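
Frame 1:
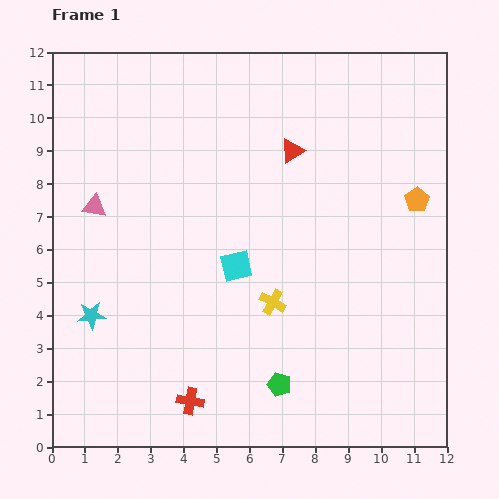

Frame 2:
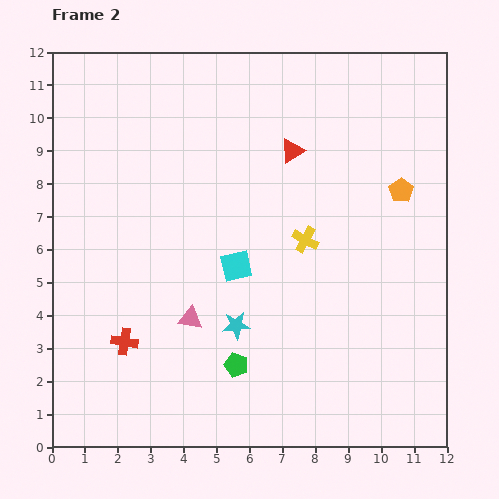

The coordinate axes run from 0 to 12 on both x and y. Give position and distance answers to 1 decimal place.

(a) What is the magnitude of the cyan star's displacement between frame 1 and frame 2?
4.4

The cyan star moved from (1.2, 4.0) to (5.6, 3.7), a distance of √(4.4² + 0.3²) ≈ 4.4.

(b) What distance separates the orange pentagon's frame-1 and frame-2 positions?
0.6

The orange pentagon moved from (11.1, 7.5) to (10.6, 7.8), a distance of √(0.5² + 0.3²) ≈ 0.6.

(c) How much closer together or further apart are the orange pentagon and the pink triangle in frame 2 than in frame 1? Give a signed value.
-2.3

Distance in frame 1: 9.8. Distance in frame 2: 7.5.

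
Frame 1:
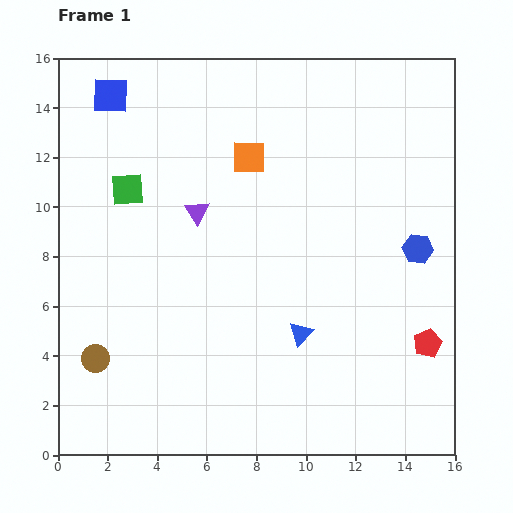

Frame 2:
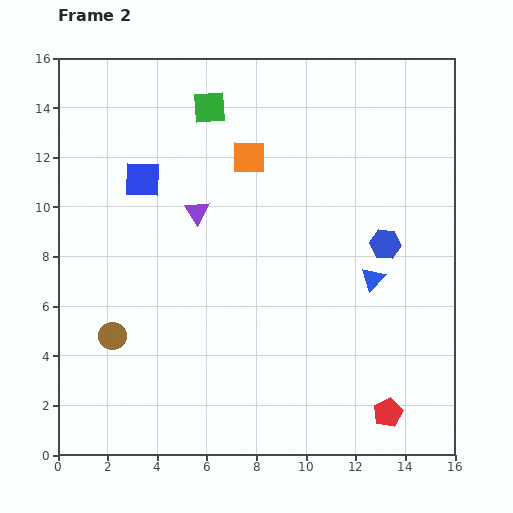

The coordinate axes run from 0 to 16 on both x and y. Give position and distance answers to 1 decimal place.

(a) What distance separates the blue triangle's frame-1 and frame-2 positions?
3.6

The blue triangle moved from (9.8, 4.9) to (12.7, 7.1), a distance of √(2.9² + 2.2²) ≈ 3.6.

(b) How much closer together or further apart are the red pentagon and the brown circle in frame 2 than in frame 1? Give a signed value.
-1.9

Distance in frame 1: 13.4. Distance in frame 2: 11.5.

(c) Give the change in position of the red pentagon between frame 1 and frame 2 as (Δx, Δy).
(-1.6, -2.8)

The red pentagon was at (14.9, 4.5) in frame 1 and (13.3, 1.7) in frame 2.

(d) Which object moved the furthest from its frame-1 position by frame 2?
the green square

(moved 4.7; next 3.6)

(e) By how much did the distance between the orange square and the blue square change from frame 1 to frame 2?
-1.7

Distance in frame 1: 6.1. Distance in frame 2: 4.4.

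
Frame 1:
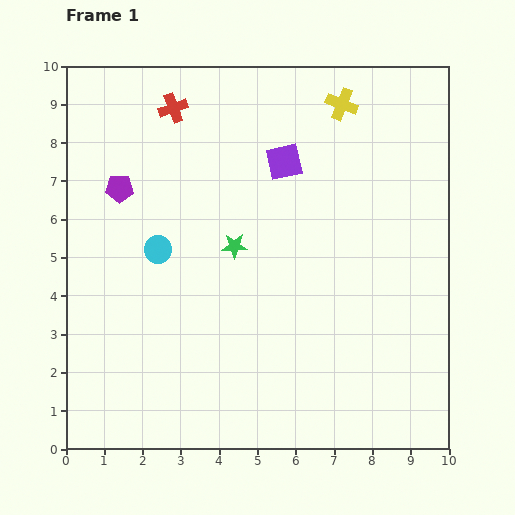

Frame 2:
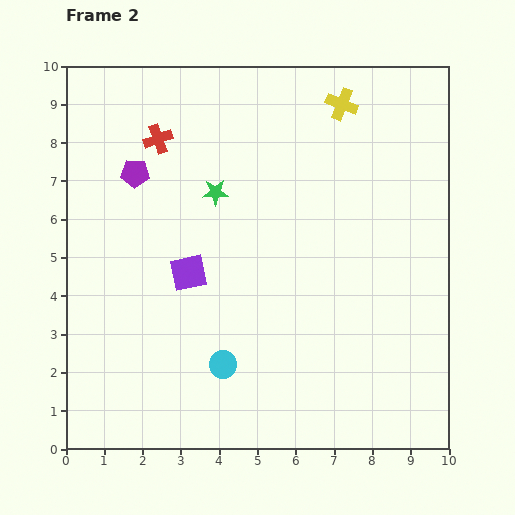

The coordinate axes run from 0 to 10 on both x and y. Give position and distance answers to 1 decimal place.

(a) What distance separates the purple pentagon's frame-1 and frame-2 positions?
0.6

The purple pentagon moved from (1.4, 6.8) to (1.8, 7.2), a distance of √(0.4² + 0.4²) ≈ 0.6.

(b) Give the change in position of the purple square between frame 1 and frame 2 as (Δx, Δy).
(-2.5, -2.9)

The purple square was at (5.7, 7.5) in frame 1 and (3.2, 4.6) in frame 2.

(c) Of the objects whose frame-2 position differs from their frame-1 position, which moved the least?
the purple pentagon

(moved 0.6)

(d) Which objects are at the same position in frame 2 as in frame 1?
the yellow cross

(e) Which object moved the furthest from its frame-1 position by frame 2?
the purple square

(moved 3.8; next 3.4)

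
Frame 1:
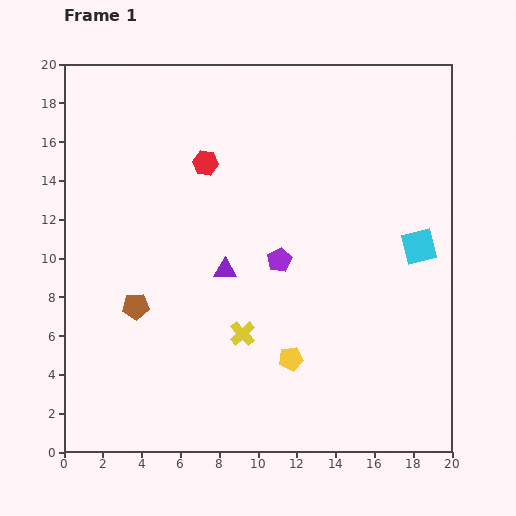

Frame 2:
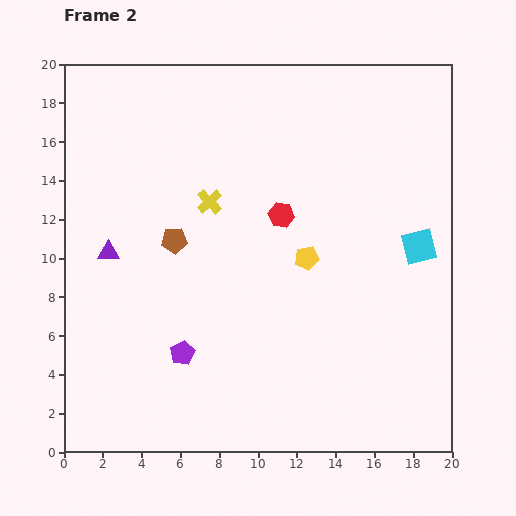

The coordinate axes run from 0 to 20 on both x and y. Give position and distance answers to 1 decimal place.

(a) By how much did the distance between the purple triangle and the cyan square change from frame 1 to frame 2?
+5.9

Distance in frame 1: 10.1. Distance in frame 2: 16.0.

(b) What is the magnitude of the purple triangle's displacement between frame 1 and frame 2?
6.1

The purple triangle moved from (8.3, 9.4) to (2.3, 10.3), a distance of √(6.0² + 0.9²) ≈ 6.1.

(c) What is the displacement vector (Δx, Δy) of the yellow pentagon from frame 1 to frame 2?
(0.8, 5.2)

The yellow pentagon was at (11.7, 4.8) in frame 1 and (12.5, 10.0) in frame 2.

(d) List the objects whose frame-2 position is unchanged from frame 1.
the cyan square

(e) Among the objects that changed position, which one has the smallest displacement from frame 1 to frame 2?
the brown pentagon

(moved 3.9)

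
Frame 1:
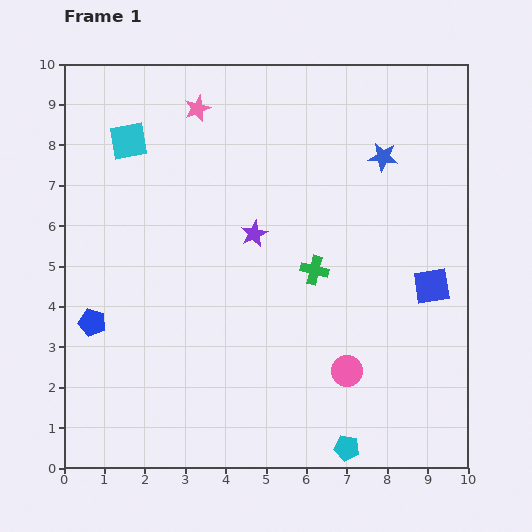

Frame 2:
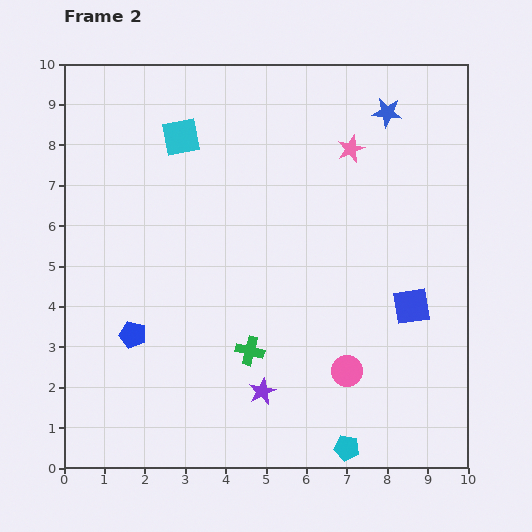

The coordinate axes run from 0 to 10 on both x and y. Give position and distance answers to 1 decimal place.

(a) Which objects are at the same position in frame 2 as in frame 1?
the cyan pentagon, the pink circle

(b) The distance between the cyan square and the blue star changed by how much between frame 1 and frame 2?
-1.2

Distance in frame 1: 6.3. Distance in frame 2: 5.1.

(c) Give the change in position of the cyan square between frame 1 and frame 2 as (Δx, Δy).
(1.3, 0.1)

The cyan square was at (1.6, 8.1) in frame 1 and (2.9, 8.2) in frame 2.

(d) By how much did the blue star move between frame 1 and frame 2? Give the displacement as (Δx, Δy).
(0.1, 1.1)

The blue star was at (7.9, 7.7) in frame 1 and (8.0, 8.8) in frame 2.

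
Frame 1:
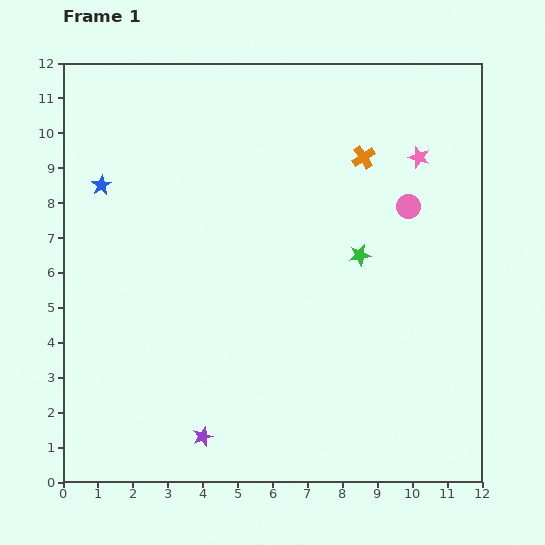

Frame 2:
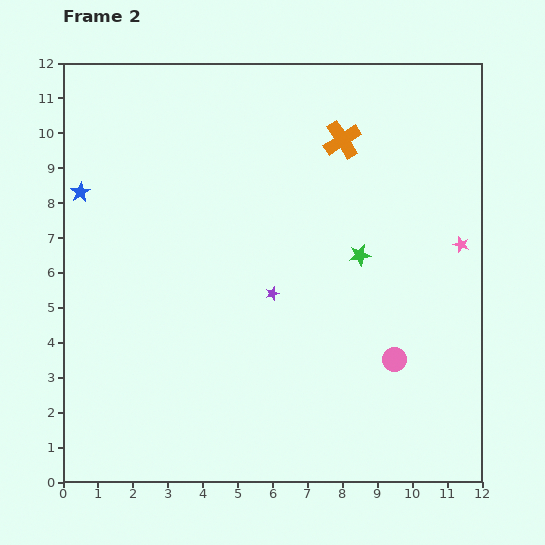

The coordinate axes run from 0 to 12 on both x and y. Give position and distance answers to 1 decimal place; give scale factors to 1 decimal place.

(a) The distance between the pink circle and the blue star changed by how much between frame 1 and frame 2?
+1.4

Distance in frame 1: 8.8. Distance in frame 2: 10.2.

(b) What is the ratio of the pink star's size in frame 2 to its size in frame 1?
0.7×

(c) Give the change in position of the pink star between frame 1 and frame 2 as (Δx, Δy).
(1.2, -2.5)

The pink star was at (10.2, 9.3) in frame 1 and (11.4, 6.8) in frame 2.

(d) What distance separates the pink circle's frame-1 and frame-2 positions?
4.4

The pink circle moved from (9.9, 7.9) to (9.5, 3.5), a distance of √(0.4² + 4.4²) ≈ 4.4.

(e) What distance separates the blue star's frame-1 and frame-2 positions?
0.6

The blue star moved from (1.1, 8.5) to (0.5, 8.3), a distance of √(0.6² + 0.2²) ≈ 0.6.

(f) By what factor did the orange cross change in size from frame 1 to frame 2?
1.6×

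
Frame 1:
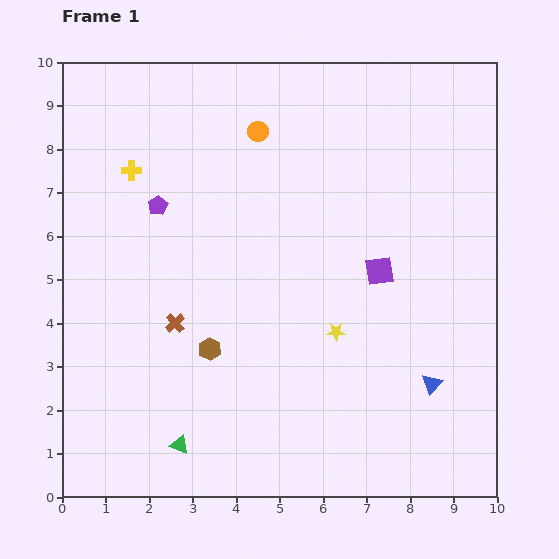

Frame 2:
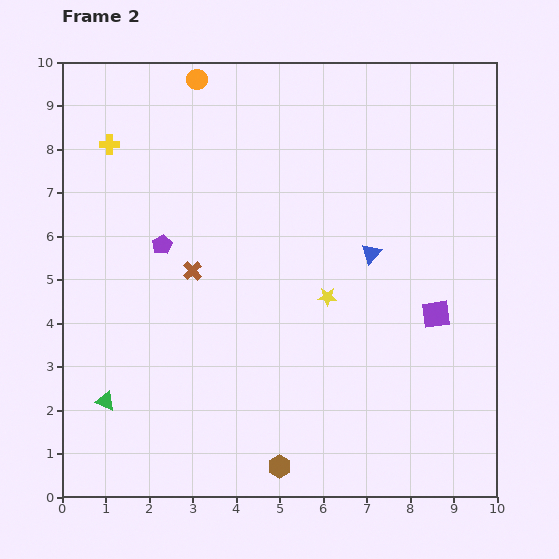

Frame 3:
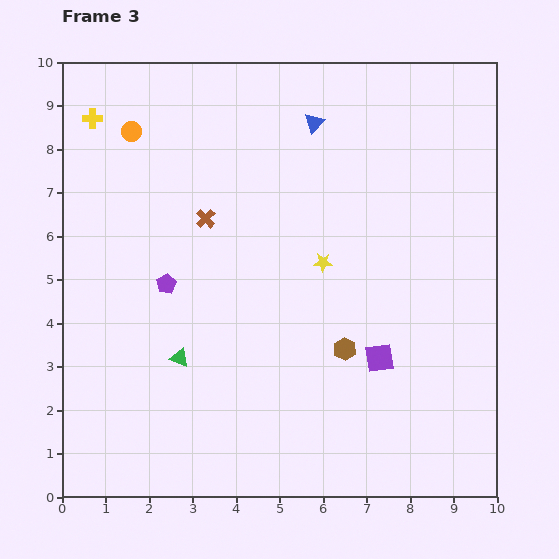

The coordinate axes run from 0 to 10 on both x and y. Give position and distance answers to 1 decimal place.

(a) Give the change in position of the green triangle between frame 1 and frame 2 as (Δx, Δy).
(-1.7, 1.0)

The green triangle was at (2.7, 1.2) in frame 1 and (1.0, 2.2) in frame 2.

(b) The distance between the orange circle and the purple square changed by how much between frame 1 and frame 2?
+3.4

Distance in frame 1: 4.3. Distance in frame 2: 7.7.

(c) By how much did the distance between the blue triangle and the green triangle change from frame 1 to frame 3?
+0.2

Distance in frame 1: 6.0. Distance in frame 3: 6.2.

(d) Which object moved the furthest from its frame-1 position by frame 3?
the blue triangle

(moved 6.6; next 3.1)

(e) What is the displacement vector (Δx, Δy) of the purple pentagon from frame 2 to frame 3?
(0.1, -0.9)

The purple pentagon was at (2.3, 5.8) in frame 2 and (2.4, 4.9) in frame 3.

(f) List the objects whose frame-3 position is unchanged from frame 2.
none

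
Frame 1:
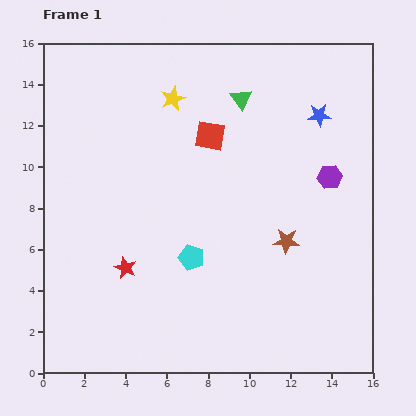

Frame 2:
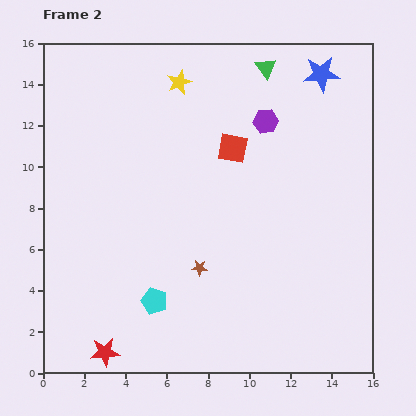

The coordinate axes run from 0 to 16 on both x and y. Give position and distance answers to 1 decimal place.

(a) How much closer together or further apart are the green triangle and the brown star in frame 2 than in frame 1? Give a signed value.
+3.0

Distance in frame 1: 7.2. Distance in frame 2: 10.2.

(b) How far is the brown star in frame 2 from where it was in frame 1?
4.4

The brown star moved from (11.8, 6.4) to (7.6, 5.1), a distance of √(4.2² + 1.3²) ≈ 4.4.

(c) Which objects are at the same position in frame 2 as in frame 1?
none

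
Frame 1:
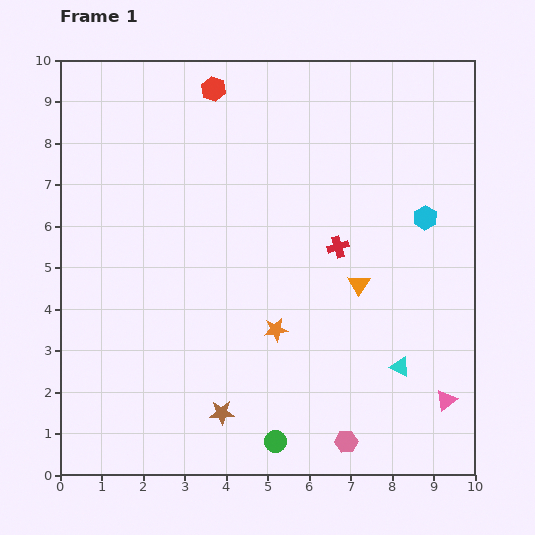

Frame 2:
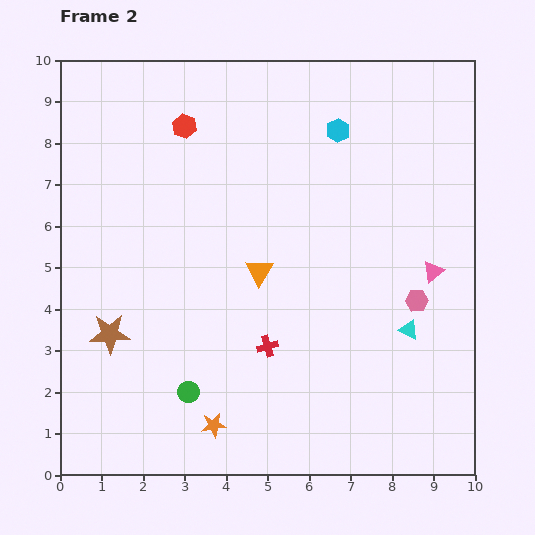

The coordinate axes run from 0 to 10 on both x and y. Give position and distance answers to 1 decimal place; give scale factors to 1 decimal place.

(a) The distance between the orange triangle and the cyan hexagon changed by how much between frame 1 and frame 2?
+1.6

Distance in frame 1: 2.3. Distance in frame 2: 3.9.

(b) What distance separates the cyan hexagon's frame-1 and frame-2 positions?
3.0

The cyan hexagon moved from (8.8, 6.2) to (6.7, 8.3), a distance of √(2.1² + 2.1²) ≈ 3.0.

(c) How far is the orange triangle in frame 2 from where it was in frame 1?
2.4

The orange triangle moved from (7.2, 4.6) to (4.8, 4.9), a distance of √(2.4² + 0.3²) ≈ 2.4.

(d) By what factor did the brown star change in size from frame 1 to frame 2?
1.7×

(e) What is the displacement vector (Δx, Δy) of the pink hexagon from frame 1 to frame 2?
(1.7, 3.4)

The pink hexagon was at (6.9, 0.8) in frame 1 and (8.6, 4.2) in frame 2.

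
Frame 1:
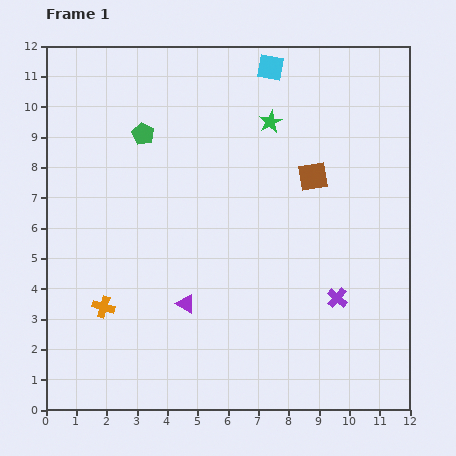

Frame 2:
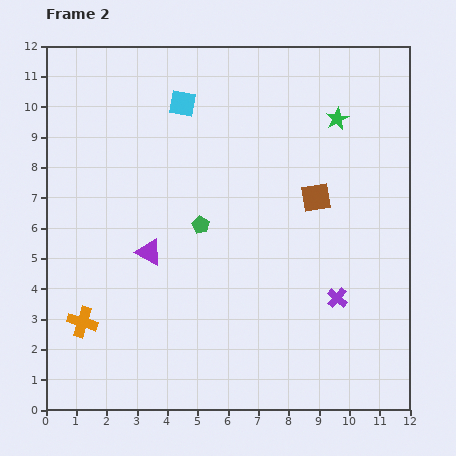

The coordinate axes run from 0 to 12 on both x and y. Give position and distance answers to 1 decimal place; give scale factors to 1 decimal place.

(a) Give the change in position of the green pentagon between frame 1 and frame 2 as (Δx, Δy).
(1.9, -3.0)

The green pentagon was at (3.2, 9.1) in frame 1 and (5.1, 6.1) in frame 2.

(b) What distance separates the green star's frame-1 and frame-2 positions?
2.2

The green star moved from (7.4, 9.5) to (9.6, 9.6), a distance of √(2.2² + 0.1²) ≈ 2.2.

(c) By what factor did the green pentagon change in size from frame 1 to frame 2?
0.8×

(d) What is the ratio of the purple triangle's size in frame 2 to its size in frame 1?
1.4×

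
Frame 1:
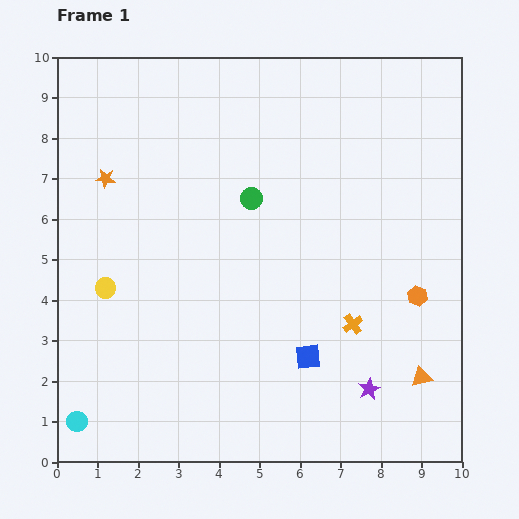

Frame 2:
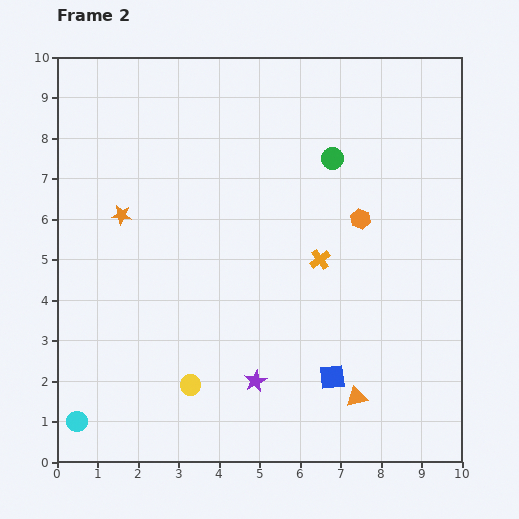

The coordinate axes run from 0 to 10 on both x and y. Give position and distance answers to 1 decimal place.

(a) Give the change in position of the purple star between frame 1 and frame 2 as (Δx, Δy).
(-2.8, 0.2)

The purple star was at (7.7, 1.8) in frame 1 and (4.9, 2.0) in frame 2.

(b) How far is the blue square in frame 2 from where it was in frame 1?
0.8

The blue square moved from (6.2, 2.6) to (6.8, 2.1), a distance of √(0.6² + 0.5²) ≈ 0.8.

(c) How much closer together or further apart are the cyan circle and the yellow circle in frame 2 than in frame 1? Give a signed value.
-0.5

Distance in frame 1: 3.4. Distance in frame 2: 2.9.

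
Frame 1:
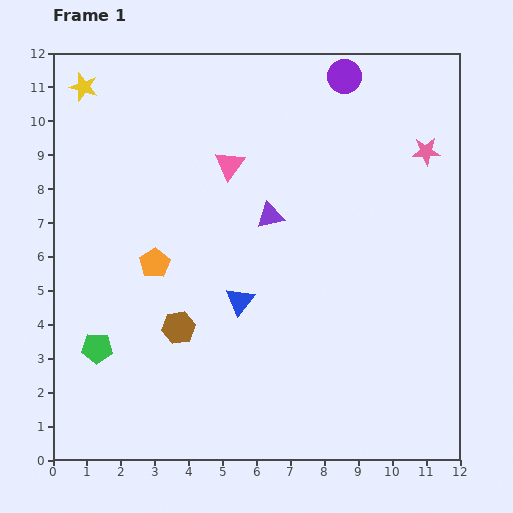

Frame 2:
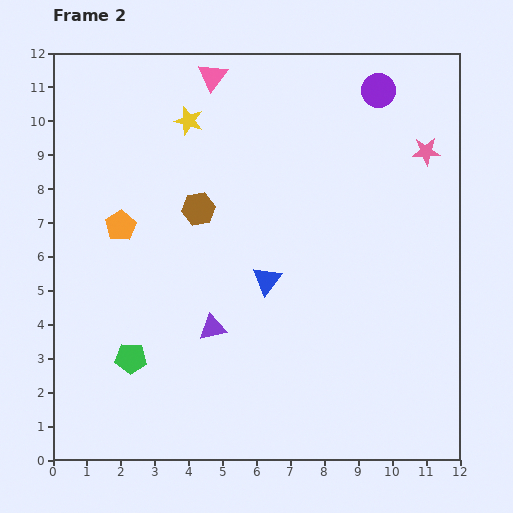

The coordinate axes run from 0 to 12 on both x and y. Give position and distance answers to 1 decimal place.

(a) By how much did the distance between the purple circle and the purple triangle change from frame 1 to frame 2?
+3.8

Distance in frame 1: 4.7. Distance in frame 2: 8.5.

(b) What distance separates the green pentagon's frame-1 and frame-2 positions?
1.0

The green pentagon moved from (1.3, 3.3) to (2.3, 3.0), a distance of √(1.0² + 0.3²) ≈ 1.0.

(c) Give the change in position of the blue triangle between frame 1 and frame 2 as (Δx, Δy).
(0.8, 0.6)

The blue triangle was at (5.5, 4.7) in frame 1 and (6.3, 5.3) in frame 2.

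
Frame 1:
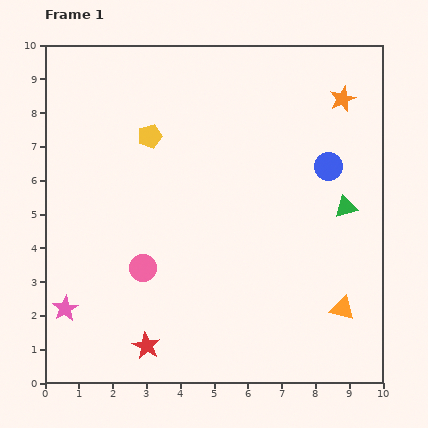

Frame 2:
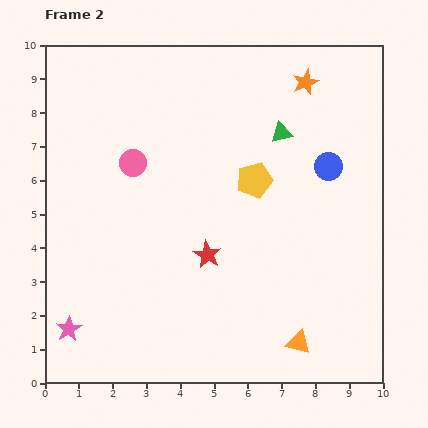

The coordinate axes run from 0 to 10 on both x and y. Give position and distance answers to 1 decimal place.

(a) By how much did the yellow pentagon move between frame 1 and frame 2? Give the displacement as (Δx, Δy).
(3.1, -1.3)

The yellow pentagon was at (3.1, 7.3) in frame 1 and (6.2, 6.0) in frame 2.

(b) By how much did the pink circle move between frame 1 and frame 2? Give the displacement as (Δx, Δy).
(-0.3, 3.1)

The pink circle was at (2.9, 3.4) in frame 1 and (2.6, 6.5) in frame 2.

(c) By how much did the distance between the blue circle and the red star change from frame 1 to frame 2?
-3.2

Distance in frame 1: 7.6. Distance in frame 2: 4.4.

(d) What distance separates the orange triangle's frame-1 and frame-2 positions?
1.6

The orange triangle moved from (8.8, 2.2) to (7.5, 1.2), a distance of √(1.3² + 1.0²) ≈ 1.6.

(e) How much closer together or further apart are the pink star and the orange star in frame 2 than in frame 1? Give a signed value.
-0.2

Distance in frame 1: 10.3. Distance in frame 2: 10.1.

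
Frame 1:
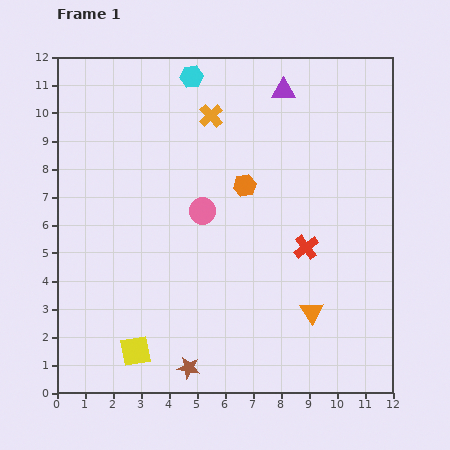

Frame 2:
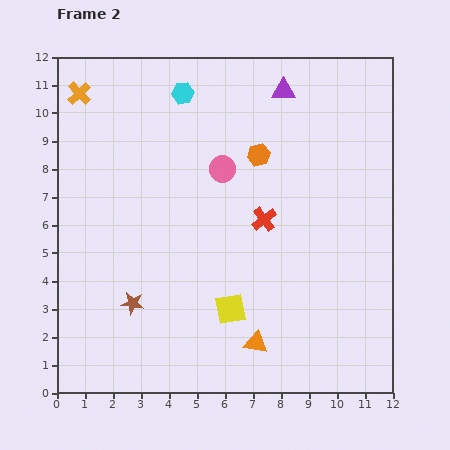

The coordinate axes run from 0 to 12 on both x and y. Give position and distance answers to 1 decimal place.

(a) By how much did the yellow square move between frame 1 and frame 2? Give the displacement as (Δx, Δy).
(3.4, 1.5)

The yellow square was at (2.8, 1.5) in frame 1 and (6.2, 3.0) in frame 2.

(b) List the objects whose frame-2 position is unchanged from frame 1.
the purple triangle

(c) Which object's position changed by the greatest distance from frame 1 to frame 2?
the orange cross

(moved 4.8; next 3.7)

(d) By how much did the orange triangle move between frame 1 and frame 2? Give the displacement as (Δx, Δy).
(-2.0, -1.1)

The orange triangle was at (9.1, 2.9) in frame 1 and (7.1, 1.8) in frame 2.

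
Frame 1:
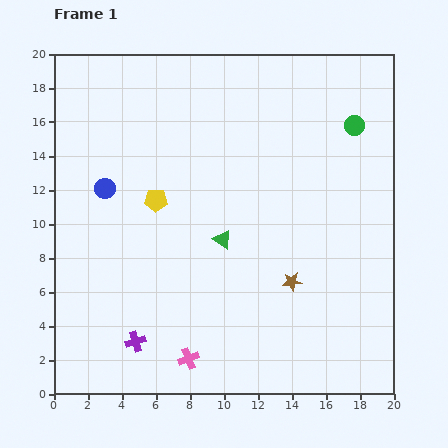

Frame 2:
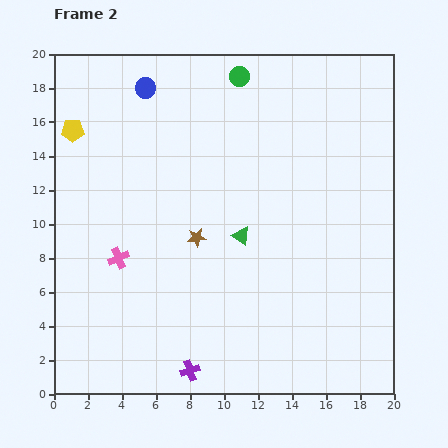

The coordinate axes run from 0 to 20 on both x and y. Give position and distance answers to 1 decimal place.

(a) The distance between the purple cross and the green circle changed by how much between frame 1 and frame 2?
-0.6

Distance in frame 1: 18.1. Distance in frame 2: 17.5.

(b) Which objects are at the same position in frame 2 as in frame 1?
none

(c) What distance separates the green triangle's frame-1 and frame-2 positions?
1.1

The green triangle moved from (9.9, 9.1) to (11.0, 9.3), a distance of √(1.1² + 0.2²) ≈ 1.1.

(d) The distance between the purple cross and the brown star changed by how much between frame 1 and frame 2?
-2.0

Distance in frame 1: 9.8. Distance in frame 2: 7.8.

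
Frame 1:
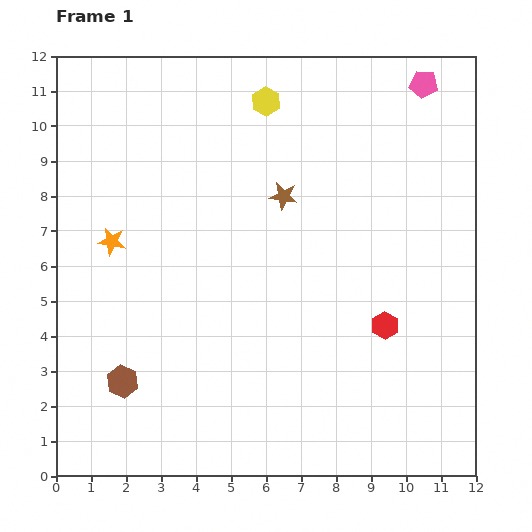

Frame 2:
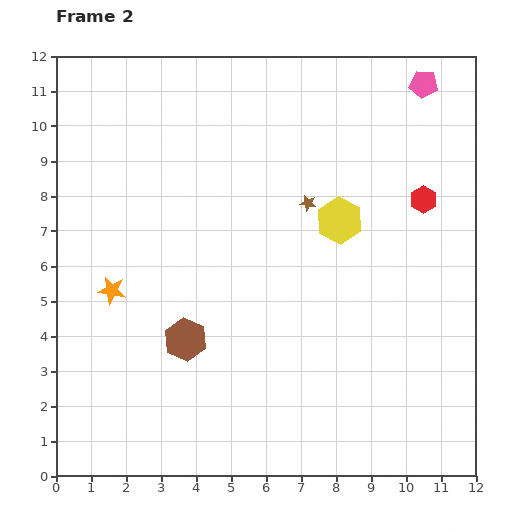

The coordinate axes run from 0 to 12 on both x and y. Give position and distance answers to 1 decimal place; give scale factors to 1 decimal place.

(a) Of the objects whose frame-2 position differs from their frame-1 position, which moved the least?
the brown star

(moved 0.7)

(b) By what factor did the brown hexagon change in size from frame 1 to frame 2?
1.3×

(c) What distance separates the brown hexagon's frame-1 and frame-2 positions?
2.2

The brown hexagon moved from (1.9, 2.7) to (3.7, 3.9), a distance of √(1.8² + 1.2²) ≈ 2.2.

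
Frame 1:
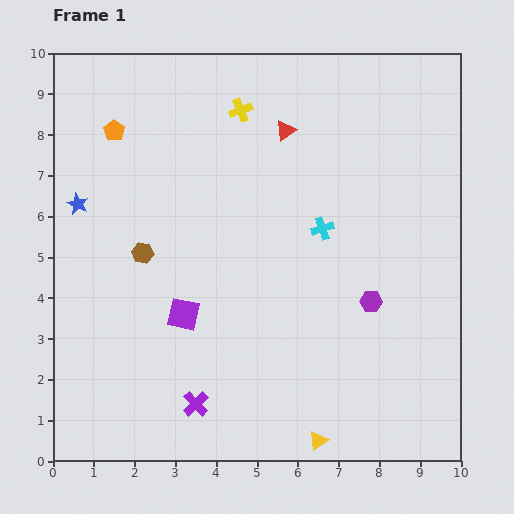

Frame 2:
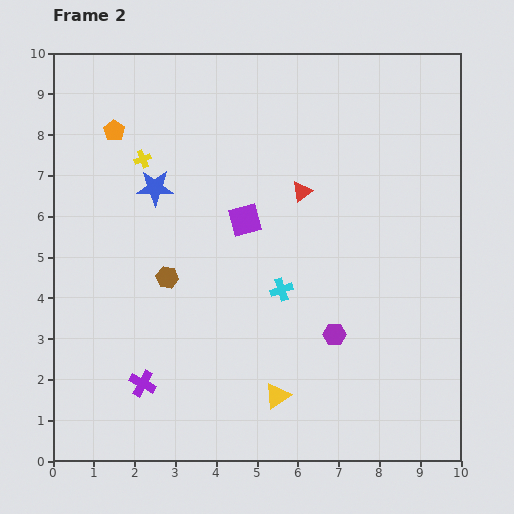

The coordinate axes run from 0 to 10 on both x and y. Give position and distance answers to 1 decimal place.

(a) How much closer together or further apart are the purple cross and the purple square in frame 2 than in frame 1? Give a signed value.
+2.5

Distance in frame 1: 2.2. Distance in frame 2: 4.7.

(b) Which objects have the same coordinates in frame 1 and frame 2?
the orange pentagon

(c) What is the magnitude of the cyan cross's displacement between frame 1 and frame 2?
1.8

The cyan cross moved from (6.6, 5.7) to (5.6, 4.2), a distance of √(1.0² + 1.5²) ≈ 1.8.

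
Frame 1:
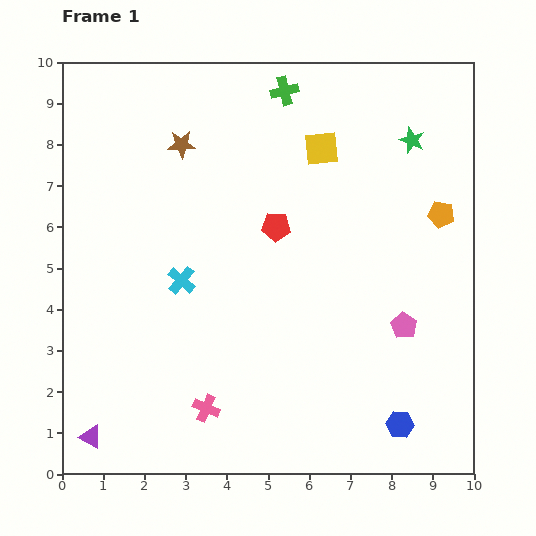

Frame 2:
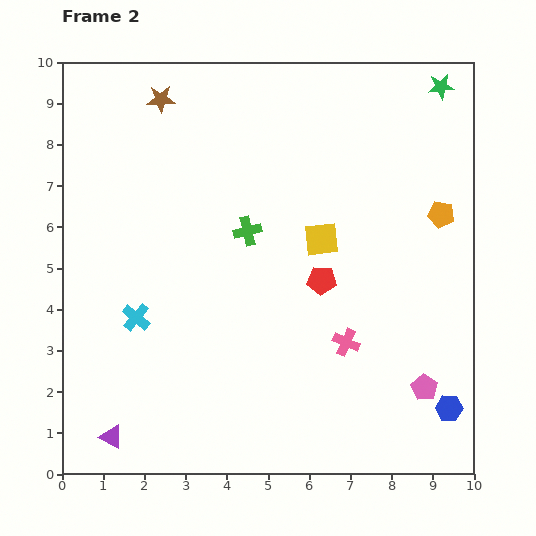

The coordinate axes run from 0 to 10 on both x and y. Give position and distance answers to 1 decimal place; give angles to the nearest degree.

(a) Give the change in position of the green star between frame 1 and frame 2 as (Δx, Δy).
(0.7, 1.3)

The green star was at (8.5, 8.1) in frame 1 and (9.2, 9.4) in frame 2.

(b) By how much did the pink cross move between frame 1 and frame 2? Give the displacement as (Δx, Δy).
(3.4, 1.6)

The pink cross was at (3.5, 1.6) in frame 1 and (6.9, 3.2) in frame 2.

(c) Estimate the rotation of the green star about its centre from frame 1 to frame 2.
28° counter-clockwise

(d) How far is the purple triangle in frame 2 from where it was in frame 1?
0.5

The purple triangle moved from (0.7, 0.9) to (1.2, 0.9), a distance of √(0.5² + 0.0²) ≈ 0.5.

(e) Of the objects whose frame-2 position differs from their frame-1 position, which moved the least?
the purple triangle

(moved 0.5)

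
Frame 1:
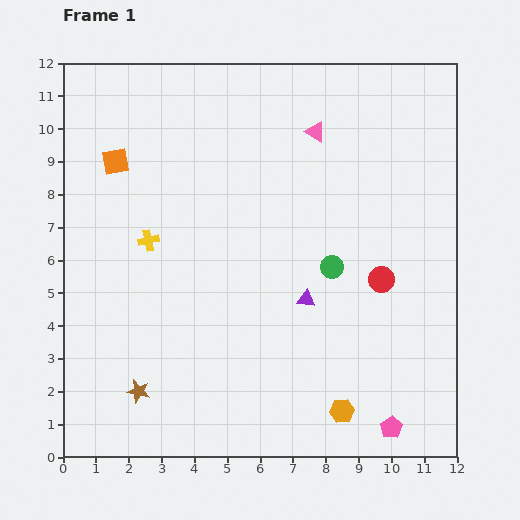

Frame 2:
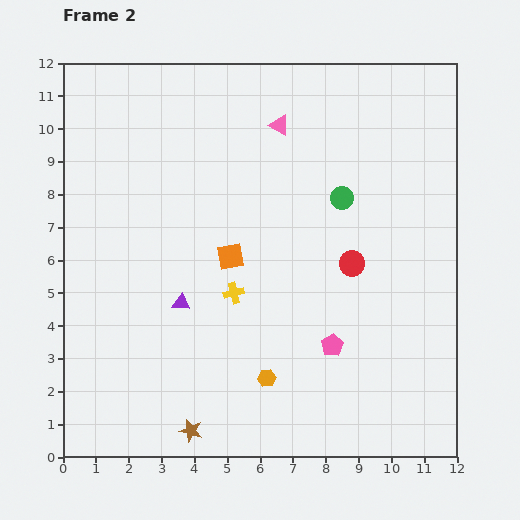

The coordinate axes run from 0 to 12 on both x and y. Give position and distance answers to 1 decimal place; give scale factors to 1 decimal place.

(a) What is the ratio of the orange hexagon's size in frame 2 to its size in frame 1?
0.7×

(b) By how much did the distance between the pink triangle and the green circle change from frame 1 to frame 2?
-1.2

Distance in frame 1: 4.1. Distance in frame 2: 2.9.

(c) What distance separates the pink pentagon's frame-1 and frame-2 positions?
3.1

The pink pentagon moved from (10.0, 0.9) to (8.2, 3.4), a distance of √(1.8² + 2.5²) ≈ 3.1.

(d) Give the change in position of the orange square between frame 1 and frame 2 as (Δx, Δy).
(3.5, -2.9)

The orange square was at (1.6, 9.0) in frame 1 and (5.1, 6.1) in frame 2.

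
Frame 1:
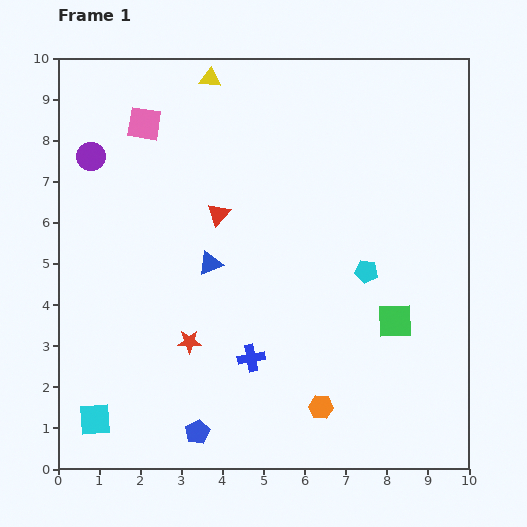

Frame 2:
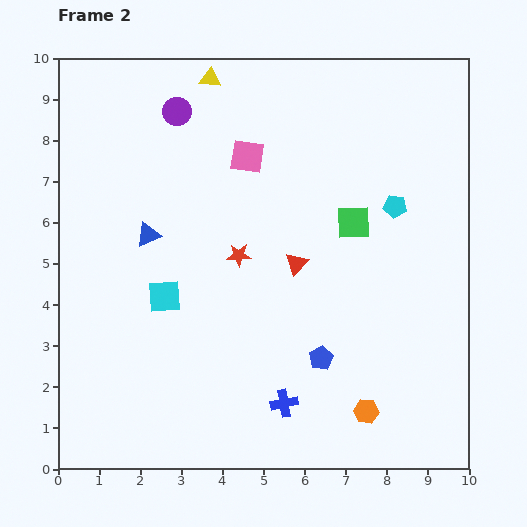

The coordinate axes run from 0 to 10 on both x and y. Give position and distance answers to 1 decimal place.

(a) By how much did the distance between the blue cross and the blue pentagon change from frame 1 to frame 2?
-0.8

Distance in frame 1: 2.2. Distance in frame 2: 1.4.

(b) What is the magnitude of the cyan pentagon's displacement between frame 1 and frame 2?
1.7

The cyan pentagon moved from (7.5, 4.8) to (8.2, 6.4), a distance of √(0.7² + 1.6²) ≈ 1.7.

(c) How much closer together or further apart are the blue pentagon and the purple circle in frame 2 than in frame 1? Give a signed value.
-0.3

Distance in frame 1: 7.2. Distance in frame 2: 6.9.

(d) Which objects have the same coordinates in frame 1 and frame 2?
the yellow triangle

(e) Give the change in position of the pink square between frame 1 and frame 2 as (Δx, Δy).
(2.5, -0.8)

The pink square was at (2.1, 8.4) in frame 1 and (4.6, 7.6) in frame 2.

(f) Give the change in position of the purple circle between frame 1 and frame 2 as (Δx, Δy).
(2.1, 1.1)

The purple circle was at (0.8, 7.6) in frame 1 and (2.9, 8.7) in frame 2.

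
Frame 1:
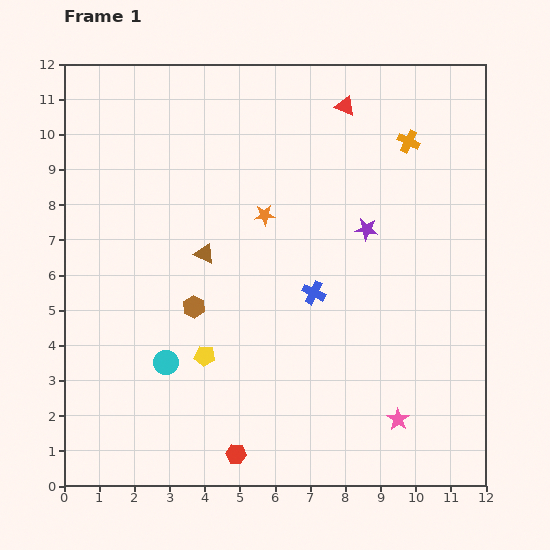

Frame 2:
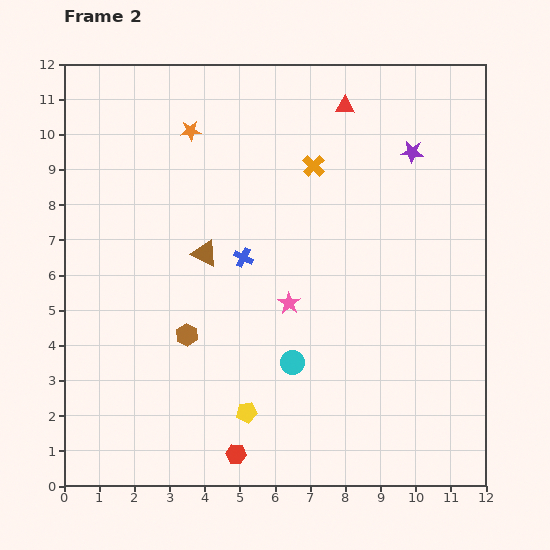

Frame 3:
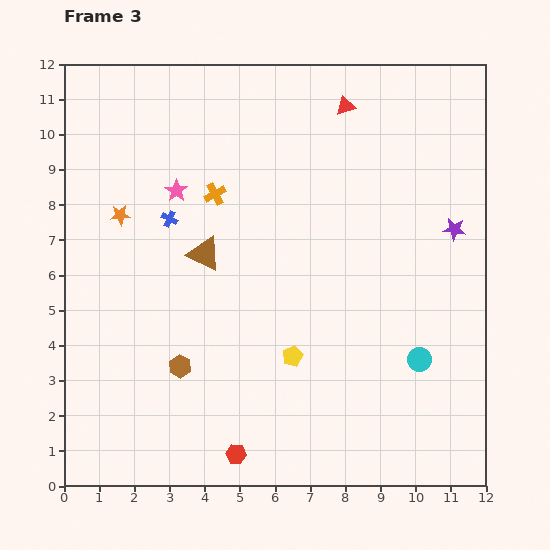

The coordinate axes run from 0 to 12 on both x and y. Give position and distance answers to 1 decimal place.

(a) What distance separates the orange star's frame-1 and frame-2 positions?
3.2

The orange star moved from (5.7, 7.7) to (3.6, 10.1), a distance of √(2.1² + 2.4²) ≈ 3.2.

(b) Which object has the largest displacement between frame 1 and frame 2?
the pink star

(moved 4.5; next 3.6)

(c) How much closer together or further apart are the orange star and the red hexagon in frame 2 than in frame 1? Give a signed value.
+2.5

Distance in frame 1: 6.8. Distance in frame 2: 9.3.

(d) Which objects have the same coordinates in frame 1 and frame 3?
the brown triangle, the red hexagon, the red triangle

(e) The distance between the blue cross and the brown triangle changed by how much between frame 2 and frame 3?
+0.3

Distance in frame 2: 1.1. Distance in frame 3: 1.4.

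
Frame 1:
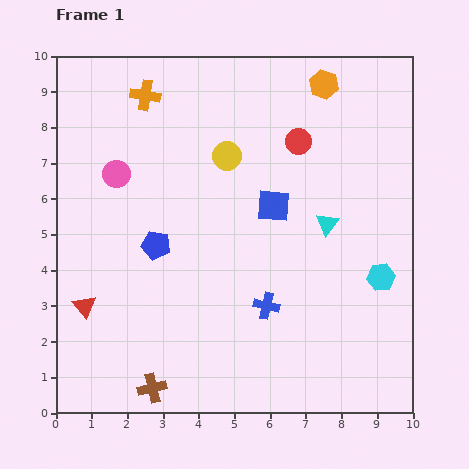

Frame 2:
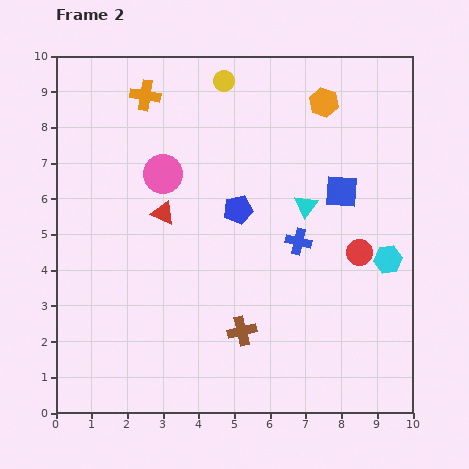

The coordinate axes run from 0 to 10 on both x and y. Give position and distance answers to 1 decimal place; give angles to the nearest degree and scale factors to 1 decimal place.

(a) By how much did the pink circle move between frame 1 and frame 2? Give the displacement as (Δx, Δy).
(1.3, 0.0)

The pink circle was at (1.7, 6.7) in frame 1 and (3.0, 6.7) in frame 2.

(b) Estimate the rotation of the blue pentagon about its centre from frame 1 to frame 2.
24° counter-clockwise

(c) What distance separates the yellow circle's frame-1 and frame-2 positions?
2.1

The yellow circle moved from (4.8, 7.2) to (4.7, 9.3), a distance of √(0.1² + 2.1²) ≈ 2.1.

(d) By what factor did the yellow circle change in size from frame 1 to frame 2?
0.7×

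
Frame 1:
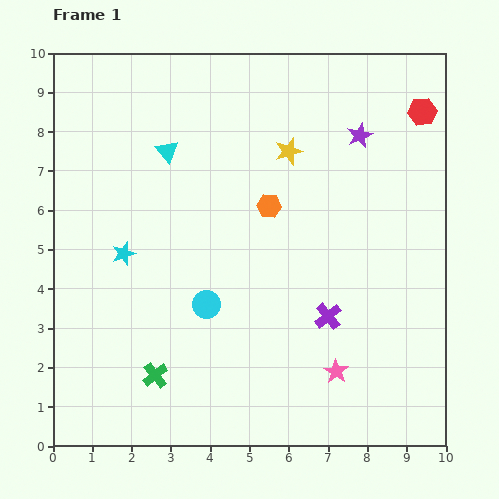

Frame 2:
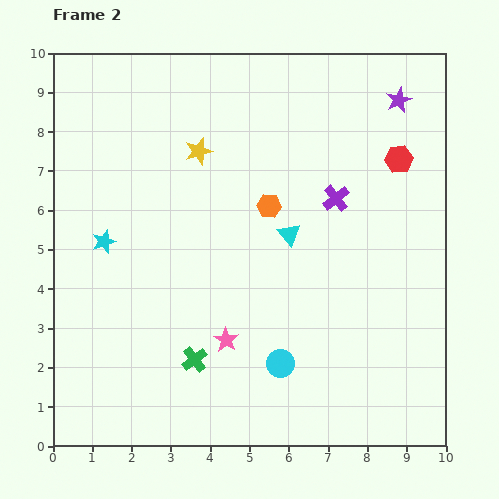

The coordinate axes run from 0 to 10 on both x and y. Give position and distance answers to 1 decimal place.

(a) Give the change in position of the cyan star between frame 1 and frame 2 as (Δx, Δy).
(-0.5, 0.3)

The cyan star was at (1.8, 4.9) in frame 1 and (1.3, 5.2) in frame 2.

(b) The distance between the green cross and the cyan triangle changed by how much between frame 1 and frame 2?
-1.7

Distance in frame 1: 5.7. Distance in frame 2: 4.0.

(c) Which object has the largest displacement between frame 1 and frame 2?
the cyan triangle

(moved 3.7; next 3.0)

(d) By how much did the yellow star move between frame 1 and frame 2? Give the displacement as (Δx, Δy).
(-2.3, 0.0)

The yellow star was at (6.0, 7.5) in frame 1 and (3.7, 7.5) in frame 2.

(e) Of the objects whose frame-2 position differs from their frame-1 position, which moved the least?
the cyan star

(moved 0.6)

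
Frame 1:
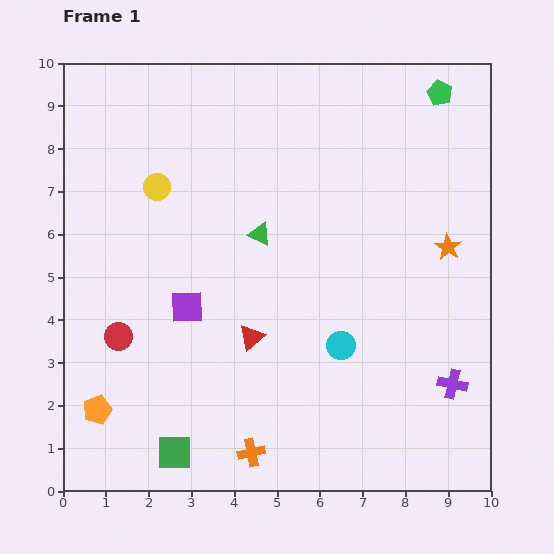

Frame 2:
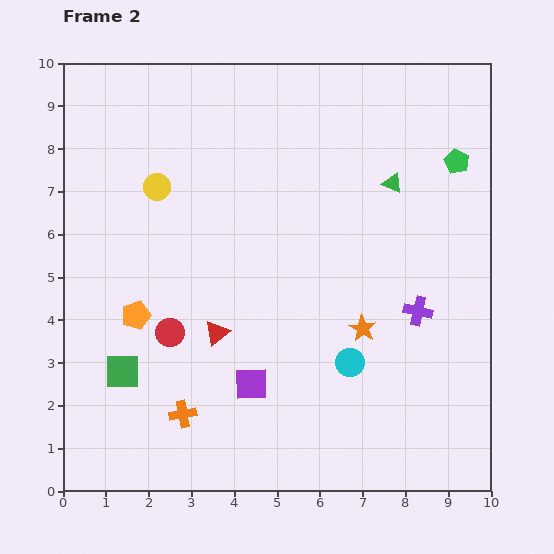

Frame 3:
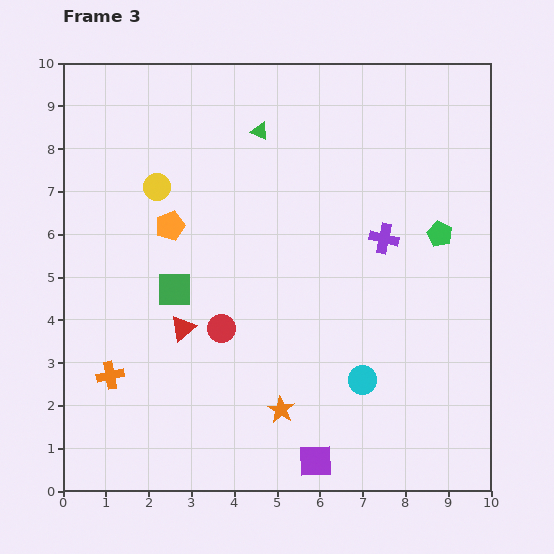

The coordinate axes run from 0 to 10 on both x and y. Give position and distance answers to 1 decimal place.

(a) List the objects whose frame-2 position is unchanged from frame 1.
the yellow circle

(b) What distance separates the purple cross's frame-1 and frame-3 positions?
3.8

The purple cross moved from (9.1, 2.5) to (7.5, 5.9), a distance of √(1.6² + 3.4²) ≈ 3.8.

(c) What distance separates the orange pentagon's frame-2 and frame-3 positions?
2.2

The orange pentagon moved from (1.7, 4.1) to (2.5, 6.2), a distance of √(0.8² + 2.1²) ≈ 2.2.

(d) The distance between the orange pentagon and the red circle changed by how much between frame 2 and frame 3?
+1.8

Distance in frame 2: 0.9. Distance in frame 3: 2.7.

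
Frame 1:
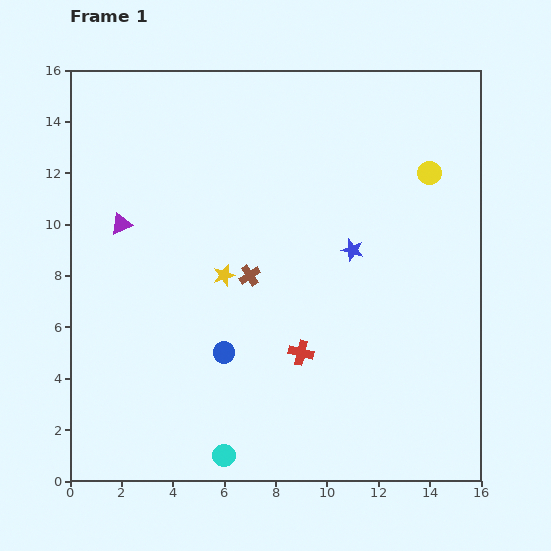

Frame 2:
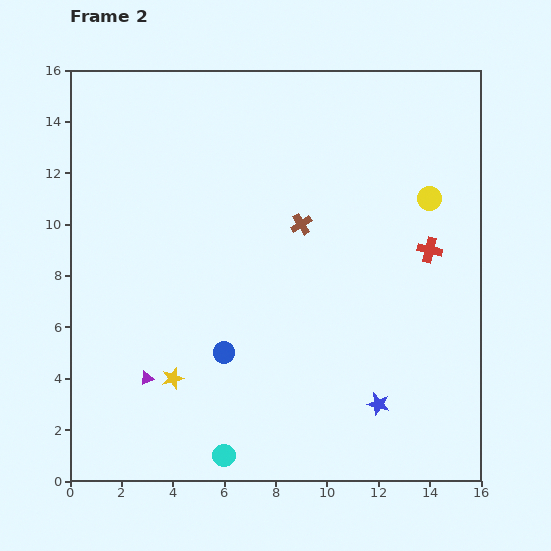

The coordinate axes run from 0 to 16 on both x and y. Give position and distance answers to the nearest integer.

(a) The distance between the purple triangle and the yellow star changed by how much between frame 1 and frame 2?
-3

Distance in frame 1: 4. Distance in frame 2: 1.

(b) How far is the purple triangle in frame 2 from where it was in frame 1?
6

The purple triangle moved from (2, 10) to (3, 4), a distance of √(1² + 6²) ≈ 6.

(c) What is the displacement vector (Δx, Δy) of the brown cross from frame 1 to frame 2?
(2, 2)

The brown cross was at (7, 8) in frame 1 and (9, 10) in frame 2.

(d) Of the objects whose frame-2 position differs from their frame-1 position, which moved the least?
the yellow circle

(moved 1)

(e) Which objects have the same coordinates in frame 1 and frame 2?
the blue circle, the cyan circle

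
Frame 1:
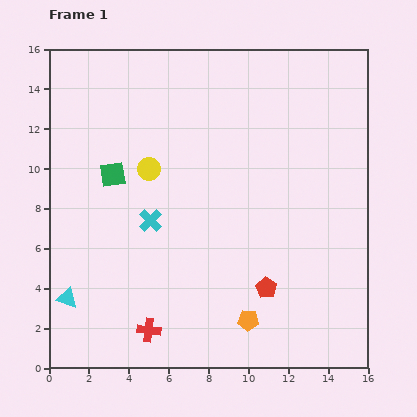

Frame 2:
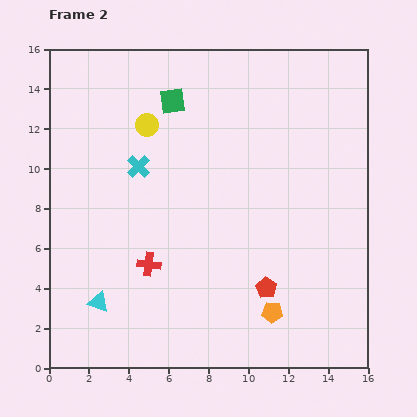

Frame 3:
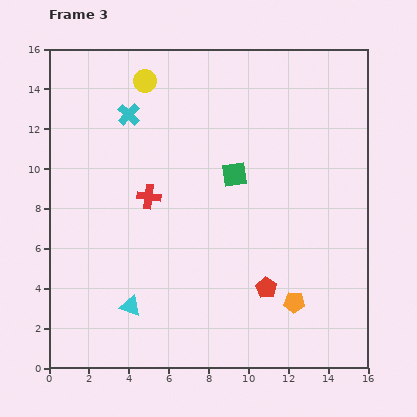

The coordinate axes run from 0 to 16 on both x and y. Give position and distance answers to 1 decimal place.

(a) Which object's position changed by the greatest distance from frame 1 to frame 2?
the green square

(moved 4.8; next 3.3)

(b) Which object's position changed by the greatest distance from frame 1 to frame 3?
the red cross

(moved 6.7; next 6.1)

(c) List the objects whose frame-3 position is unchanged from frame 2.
the red pentagon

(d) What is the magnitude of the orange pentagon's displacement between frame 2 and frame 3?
1.2

The orange pentagon moved from (11.2, 2.8) to (12.3, 3.3), a distance of √(1.1² + 0.5²) ≈ 1.2.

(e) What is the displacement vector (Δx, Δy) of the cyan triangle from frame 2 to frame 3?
(1.6, -0.2)

The cyan triangle was at (2.5, 3.3) in frame 2 and (4.1, 3.1) in frame 3.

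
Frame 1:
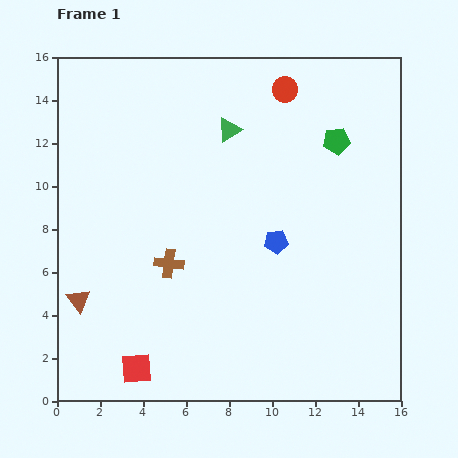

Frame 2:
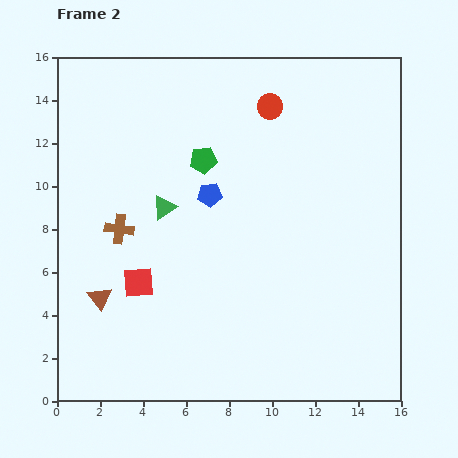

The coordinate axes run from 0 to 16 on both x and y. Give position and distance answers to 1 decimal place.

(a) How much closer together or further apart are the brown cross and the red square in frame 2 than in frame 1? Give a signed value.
-2.4

Distance in frame 1: 5.1. Distance in frame 2: 2.7.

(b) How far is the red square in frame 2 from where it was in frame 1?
4.0

The red square moved from (3.7, 1.5) to (3.8, 5.5), a distance of √(0.1² + 4.0²) ≈ 4.0.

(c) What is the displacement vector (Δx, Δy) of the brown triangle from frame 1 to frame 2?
(1.0, 0.1)

The brown triangle was at (1.0, 4.7) in frame 1 and (2.0, 4.8) in frame 2.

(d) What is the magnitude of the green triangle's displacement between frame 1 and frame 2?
4.7

The green triangle moved from (8.0, 12.6) to (5.0, 9.0), a distance of √(3.0² + 3.6²) ≈ 4.7.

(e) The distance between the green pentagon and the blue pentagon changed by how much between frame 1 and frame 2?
-3.9

Distance in frame 1: 5.5. Distance in frame 2: 1.6.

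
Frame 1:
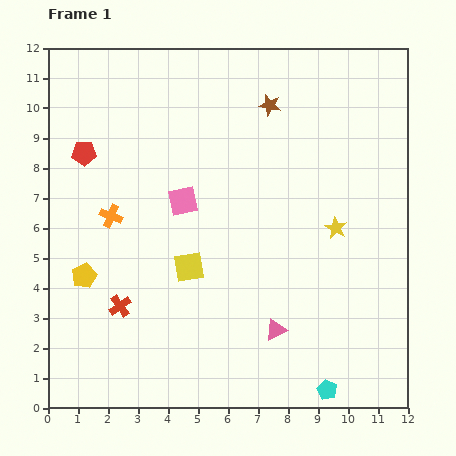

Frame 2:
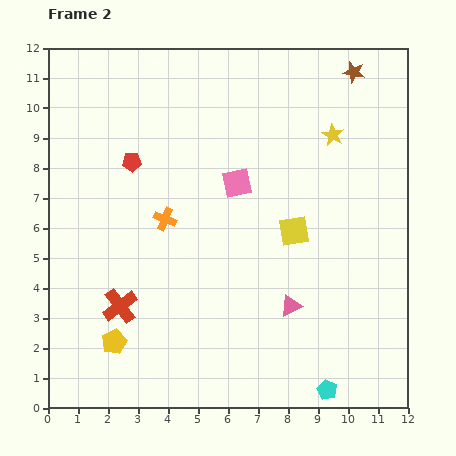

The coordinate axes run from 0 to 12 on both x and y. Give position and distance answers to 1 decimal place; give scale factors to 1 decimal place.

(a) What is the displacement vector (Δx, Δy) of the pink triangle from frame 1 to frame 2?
(0.5, 0.8)

The pink triangle was at (7.6, 2.6) in frame 1 and (8.1, 3.4) in frame 2.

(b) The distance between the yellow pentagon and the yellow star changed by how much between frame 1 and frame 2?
+1.4

Distance in frame 1: 8.6. Distance in frame 2: 10.0.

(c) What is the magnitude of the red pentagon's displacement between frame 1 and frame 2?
1.6

The red pentagon moved from (1.2, 8.5) to (2.8, 8.2), a distance of √(1.6² + 0.3²) ≈ 1.6.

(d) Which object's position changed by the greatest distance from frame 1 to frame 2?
the yellow square

(moved 3.7; next 3.1)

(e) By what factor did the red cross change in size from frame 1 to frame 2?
1.6×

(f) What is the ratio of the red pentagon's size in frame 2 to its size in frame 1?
0.8×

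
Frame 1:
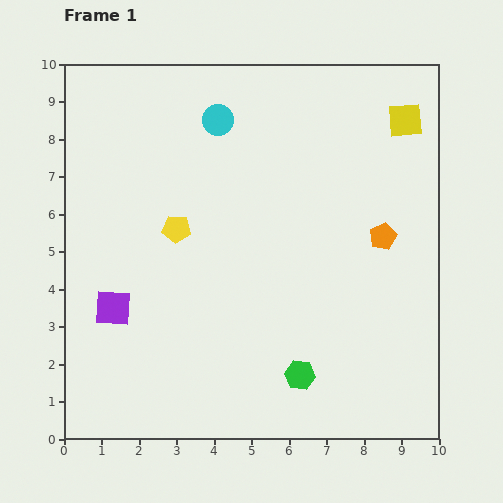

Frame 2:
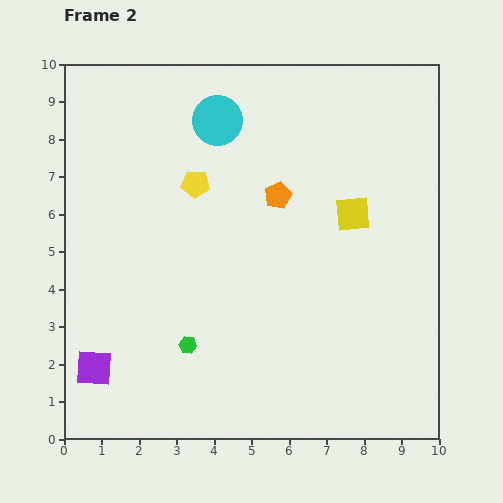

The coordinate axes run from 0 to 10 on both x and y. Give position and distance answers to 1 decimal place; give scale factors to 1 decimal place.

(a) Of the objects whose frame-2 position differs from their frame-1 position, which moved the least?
the yellow pentagon

(moved 1.3)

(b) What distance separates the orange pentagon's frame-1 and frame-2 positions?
3.0

The orange pentagon moved from (8.5, 5.4) to (5.7, 6.5), a distance of √(2.8² + 1.1²) ≈ 3.0.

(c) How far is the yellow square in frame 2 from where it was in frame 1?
2.9

The yellow square moved from (9.1, 8.5) to (7.7, 6.0), a distance of √(1.4² + 2.5²) ≈ 2.9.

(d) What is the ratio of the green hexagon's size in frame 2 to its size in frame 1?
0.6×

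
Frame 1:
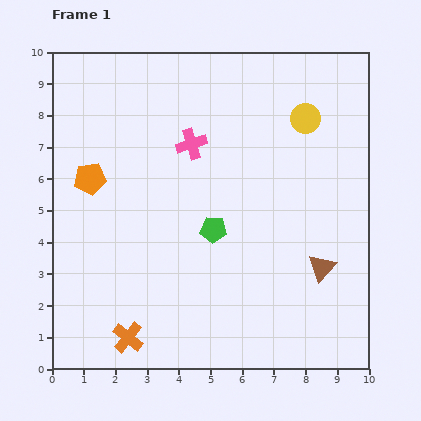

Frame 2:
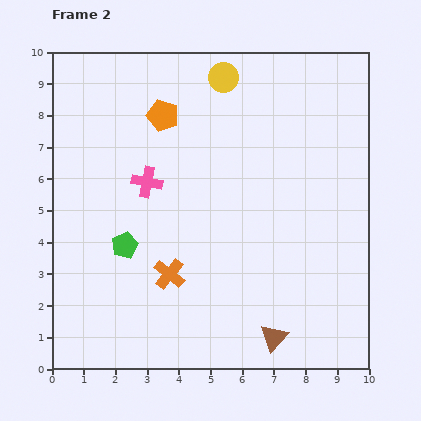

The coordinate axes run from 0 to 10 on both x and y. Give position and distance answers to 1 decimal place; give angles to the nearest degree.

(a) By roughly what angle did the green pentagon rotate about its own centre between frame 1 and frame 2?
27° counter-clockwise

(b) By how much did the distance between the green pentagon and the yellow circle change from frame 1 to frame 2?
+1.6

Distance in frame 1: 4.5. Distance in frame 2: 6.1.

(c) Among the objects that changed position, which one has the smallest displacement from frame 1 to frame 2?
the pink cross

(moved 1.8)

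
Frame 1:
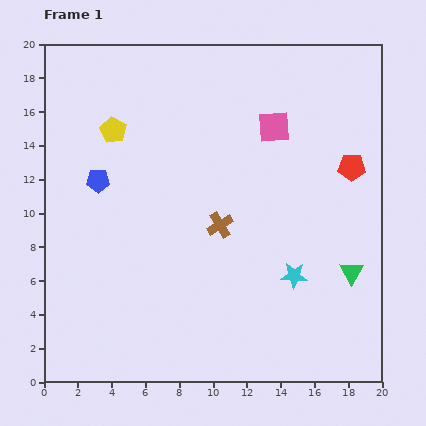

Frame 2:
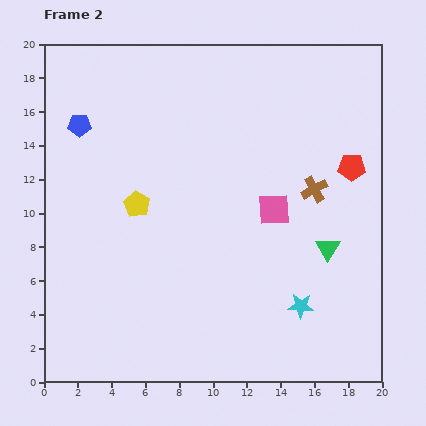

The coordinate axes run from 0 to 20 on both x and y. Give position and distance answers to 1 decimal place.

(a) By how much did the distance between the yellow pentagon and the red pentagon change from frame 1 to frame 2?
-1.4

Distance in frame 1: 14.3. Distance in frame 2: 12.9.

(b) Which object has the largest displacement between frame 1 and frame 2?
the brown cross

(moved 6.0; next 4.9)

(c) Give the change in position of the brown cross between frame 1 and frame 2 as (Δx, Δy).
(5.6, 2.1)

The brown cross was at (10.4, 9.3) in frame 1 and (16.0, 11.4) in frame 2.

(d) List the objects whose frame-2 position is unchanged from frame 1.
the red pentagon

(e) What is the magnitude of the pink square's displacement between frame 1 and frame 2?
4.9

The pink square moved from (13.6, 15.1) to (13.6, 10.2), a distance of √(0.0² + 4.9²) ≈ 4.9.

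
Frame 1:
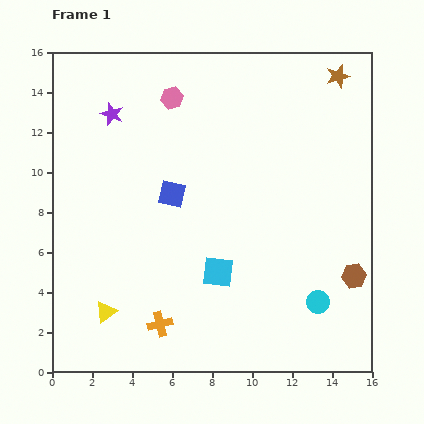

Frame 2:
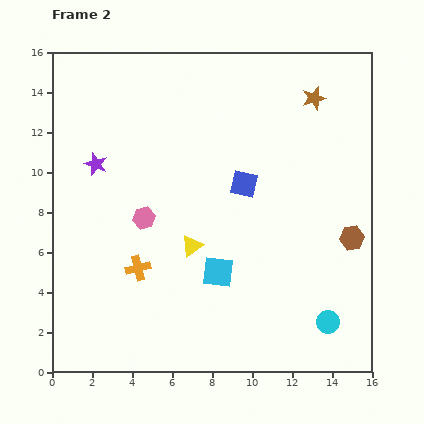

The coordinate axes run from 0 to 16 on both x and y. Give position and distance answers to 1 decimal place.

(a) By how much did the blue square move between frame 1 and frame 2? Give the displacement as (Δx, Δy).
(3.6, 0.5)

The blue square was at (6.0, 8.9) in frame 1 and (9.6, 9.4) in frame 2.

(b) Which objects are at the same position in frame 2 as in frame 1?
the cyan square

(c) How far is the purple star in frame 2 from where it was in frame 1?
2.6

The purple star moved from (3.0, 12.9) to (2.2, 10.4), a distance of √(0.8² + 2.5²) ≈ 2.6.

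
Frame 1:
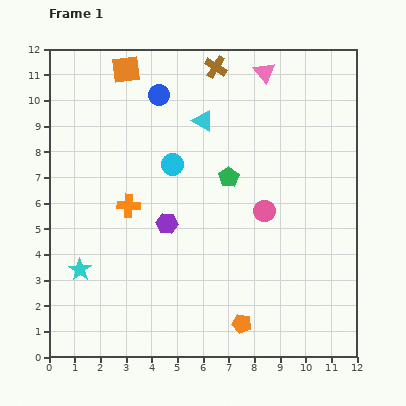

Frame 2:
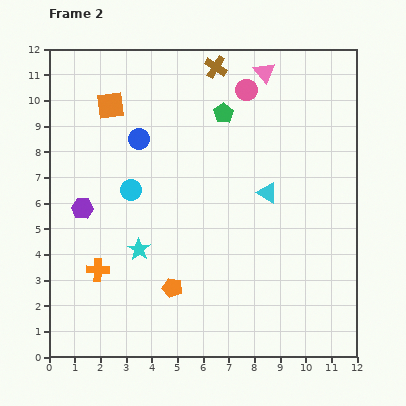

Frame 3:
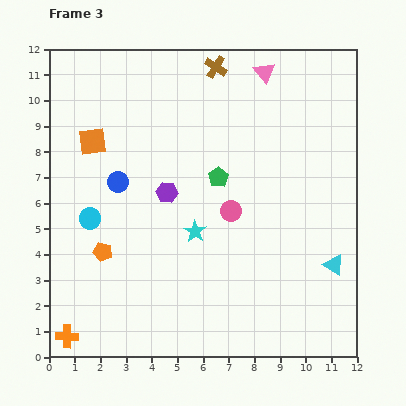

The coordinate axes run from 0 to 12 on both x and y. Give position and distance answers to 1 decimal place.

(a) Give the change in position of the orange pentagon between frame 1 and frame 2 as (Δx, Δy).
(-2.7, 1.4)

The orange pentagon was at (7.5, 1.3) in frame 1 and (4.8, 2.7) in frame 2.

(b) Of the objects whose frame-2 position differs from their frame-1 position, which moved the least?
the orange square

(moved 1.5)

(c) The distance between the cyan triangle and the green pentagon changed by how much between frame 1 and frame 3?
+3.2

Distance in frame 1: 2.4. Distance in frame 3: 5.6.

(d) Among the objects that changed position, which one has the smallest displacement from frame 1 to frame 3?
the green pentagon

(moved 0.4)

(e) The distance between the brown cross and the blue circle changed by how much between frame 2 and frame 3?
+1.8

Distance in frame 2: 4.1. Distance in frame 3: 5.9.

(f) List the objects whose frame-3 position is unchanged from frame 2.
the brown cross, the pink triangle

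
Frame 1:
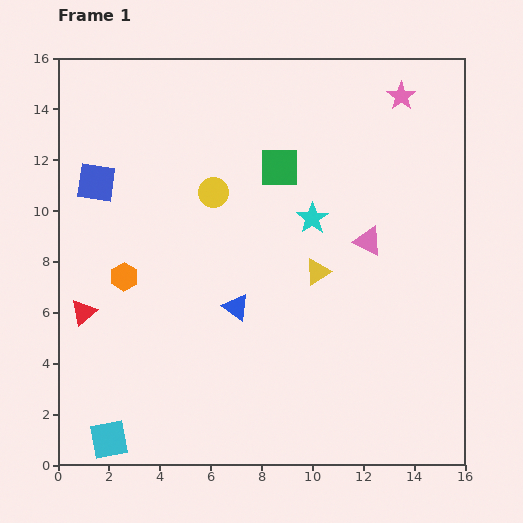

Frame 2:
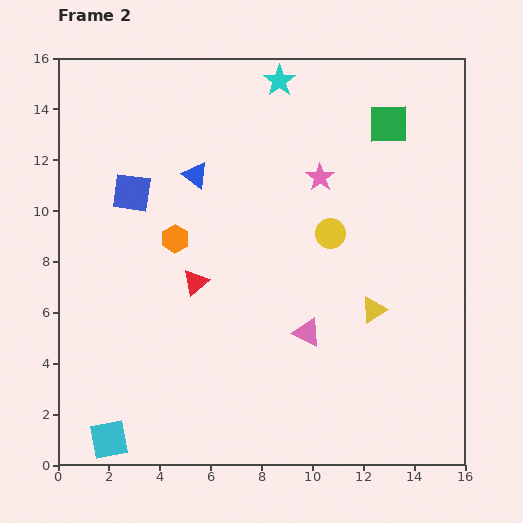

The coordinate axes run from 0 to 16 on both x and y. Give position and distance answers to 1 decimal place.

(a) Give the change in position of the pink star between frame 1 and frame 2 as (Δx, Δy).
(-3.2, -3.2)

The pink star was at (13.5, 14.5) in frame 1 and (10.3, 11.3) in frame 2.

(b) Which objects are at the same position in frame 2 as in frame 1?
the cyan square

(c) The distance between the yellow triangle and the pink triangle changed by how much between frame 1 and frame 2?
+0.5

Distance in frame 1: 2.3. Distance in frame 2: 2.8.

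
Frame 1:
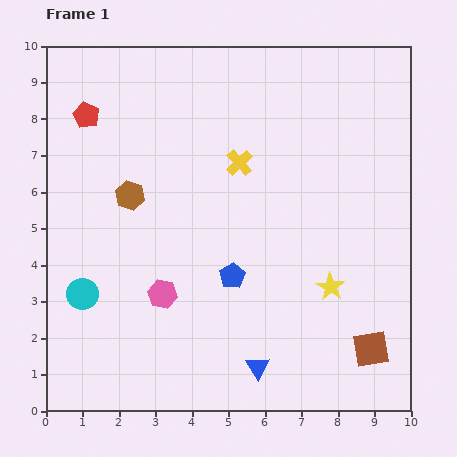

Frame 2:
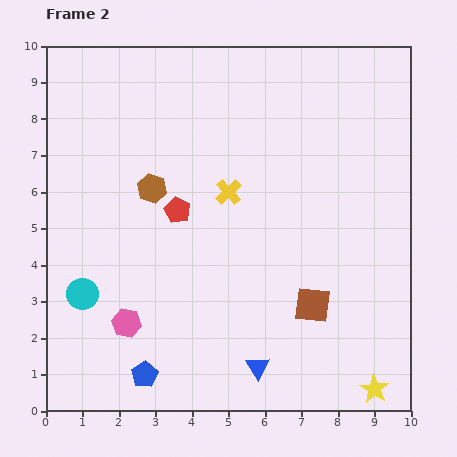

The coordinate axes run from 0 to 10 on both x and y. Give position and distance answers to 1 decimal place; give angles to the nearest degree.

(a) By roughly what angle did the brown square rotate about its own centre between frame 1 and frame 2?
16° clockwise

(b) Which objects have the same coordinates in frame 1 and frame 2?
the cyan circle, the blue triangle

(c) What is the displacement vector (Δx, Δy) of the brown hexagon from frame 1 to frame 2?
(0.6, 0.2)

The brown hexagon was at (2.3, 5.9) in frame 1 and (2.9, 6.1) in frame 2.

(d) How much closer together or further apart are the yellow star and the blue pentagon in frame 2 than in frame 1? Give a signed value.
+3.6

Distance in frame 1: 2.7. Distance in frame 2: 6.3.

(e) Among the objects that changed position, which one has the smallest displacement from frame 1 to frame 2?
the brown hexagon

(moved 0.6)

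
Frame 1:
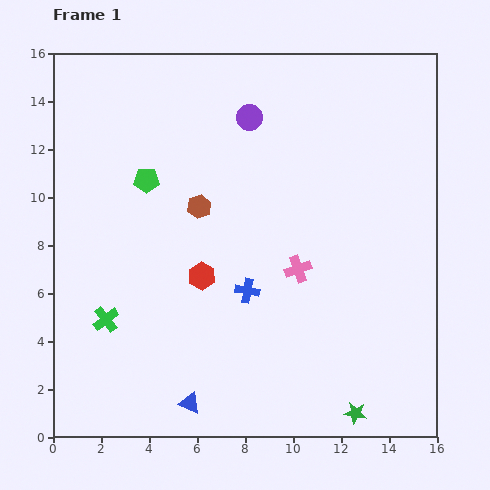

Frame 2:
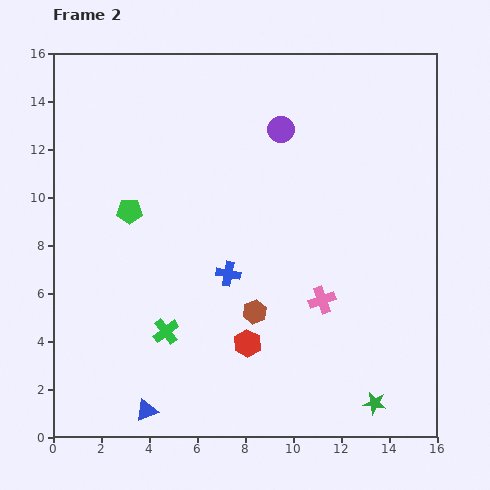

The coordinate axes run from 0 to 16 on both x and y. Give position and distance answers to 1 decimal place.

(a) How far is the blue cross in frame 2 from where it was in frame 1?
1.1

The blue cross moved from (8.1, 6.1) to (7.3, 6.8), a distance of √(0.8² + 0.7²) ≈ 1.1.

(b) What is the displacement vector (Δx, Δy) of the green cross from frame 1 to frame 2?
(2.5, -0.5)

The green cross was at (2.2, 4.9) in frame 1 and (4.7, 4.4) in frame 2.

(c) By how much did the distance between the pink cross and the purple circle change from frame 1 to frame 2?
+0.7

Distance in frame 1: 6.6. Distance in frame 2: 7.3.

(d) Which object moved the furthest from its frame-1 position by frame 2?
the brown hexagon

(moved 5.0; next 3.4)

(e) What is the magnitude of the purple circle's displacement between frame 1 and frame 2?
1.4

The purple circle moved from (8.2, 13.3) to (9.5, 12.8), a distance of √(1.3² + 0.5²) ≈ 1.4.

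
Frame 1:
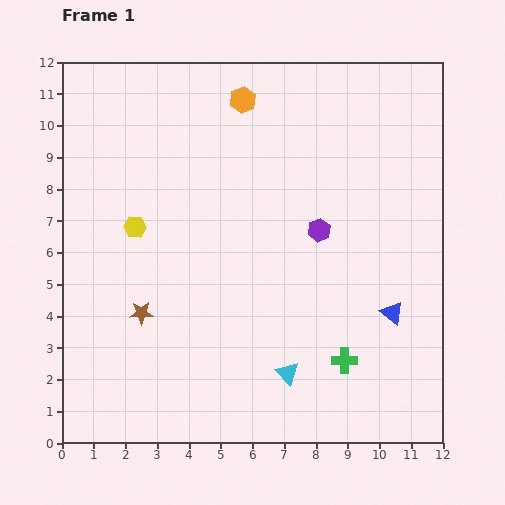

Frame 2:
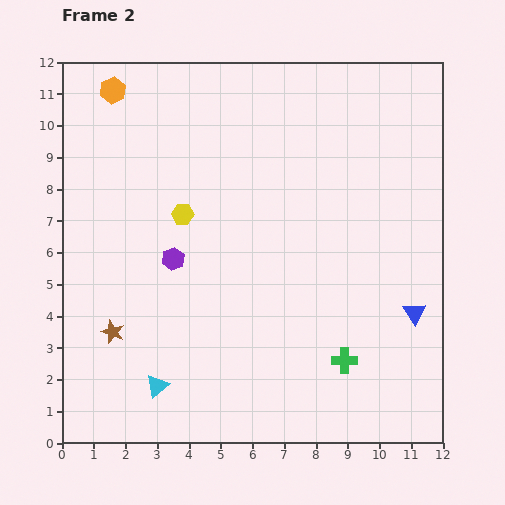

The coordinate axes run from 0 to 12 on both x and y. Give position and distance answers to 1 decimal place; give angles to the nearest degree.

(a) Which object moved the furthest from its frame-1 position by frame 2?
the purple hexagon

(moved 4.7; next 4.1)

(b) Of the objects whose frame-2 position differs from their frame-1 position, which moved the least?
the blue triangle

(moved 0.7)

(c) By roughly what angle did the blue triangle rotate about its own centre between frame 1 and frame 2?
18° clockwise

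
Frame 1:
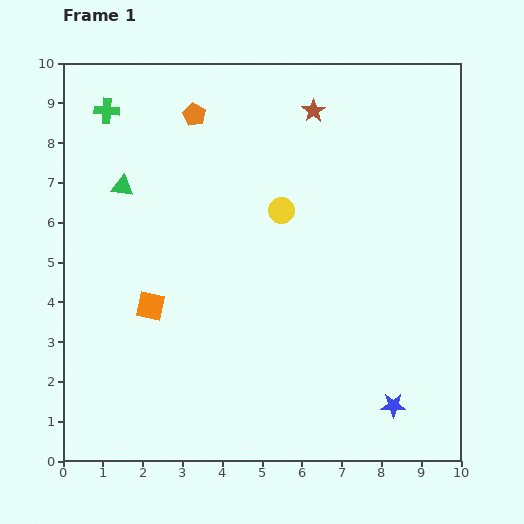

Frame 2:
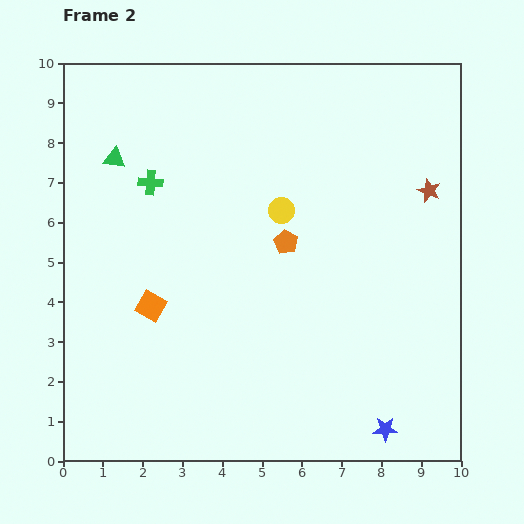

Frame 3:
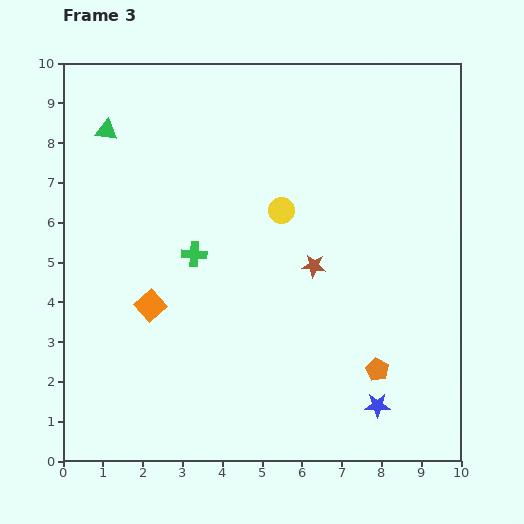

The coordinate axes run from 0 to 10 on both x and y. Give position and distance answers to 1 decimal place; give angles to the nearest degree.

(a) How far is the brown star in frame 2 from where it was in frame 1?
3.5

The brown star moved from (6.3, 8.8) to (9.2, 6.8), a distance of √(2.9² + 2.0²) ≈ 3.5.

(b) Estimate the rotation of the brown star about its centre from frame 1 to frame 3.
31° counter-clockwise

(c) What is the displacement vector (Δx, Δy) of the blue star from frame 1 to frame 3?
(-0.4, 0.0)

The blue star was at (8.3, 1.4) in frame 1 and (7.9, 1.4) in frame 3.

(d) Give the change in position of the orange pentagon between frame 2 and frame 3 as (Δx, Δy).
(2.3, -3.2)

The orange pentagon was at (5.6, 5.5) in frame 2 and (7.9, 2.3) in frame 3.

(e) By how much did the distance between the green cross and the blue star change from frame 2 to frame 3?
-2.6

Distance in frame 2: 8.6. Distance in frame 3: 6.0.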